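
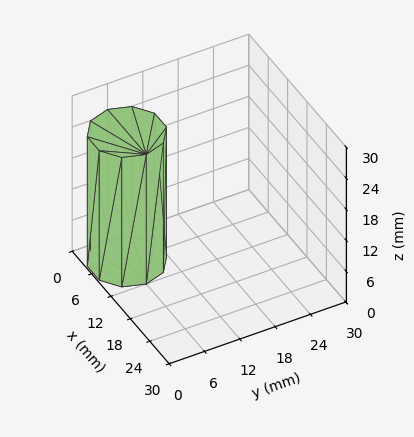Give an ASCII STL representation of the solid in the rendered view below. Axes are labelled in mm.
Reading the render: the shape is a regular 10-sided prism (a cylinder approximated with 10 flat sides), circumscribed radius ≈ 6 mm, height ≈ 25 mm (dimensions read to the nearest mm from the axis ticks). For the STL, each face is triangulated and given an outward normal.

solid part
  facet normal 0.0000 0.0000 -1.0000
    outer loop
      vertex 7.85 11.71 0.00
      vertex 10.85 9.53 0.00
      vertex 12.00 6.00 0.00
    endloop
  endfacet
  facet normal 0.0000 0.0000 -1.0000
    outer loop
      vertex 4.15 11.71 0.00
      vertex 7.85 11.71 0.00
      vertex 12.00 6.00 0.00
    endloop
  endfacet
  facet normal 0.0000 0.0000 -1.0000
    outer loop
      vertex 1.15 9.53 0.00
      vertex 4.15 11.71 0.00
      vertex 12.00 6.00 0.00
    endloop
  endfacet
  facet normal 0.0000 0.0000 -1.0000
    outer loop
      vertex 0.00 6.00 0.00
      vertex 1.15 9.53 0.00
      vertex 12.00 6.00 0.00
    endloop
  endfacet
  facet normal 0.0000 0.0000 -1.0000
    outer loop
      vertex 1.15 2.47 0.00
      vertex 0.00 6.00 0.00
      vertex 12.00 6.00 0.00
    endloop
  endfacet
  facet normal 0.0000 0.0000 -1.0000
    outer loop
      vertex 4.15 0.29 0.00
      vertex 1.15 2.47 0.00
      vertex 12.00 6.00 0.00
    endloop
  endfacet
  facet normal 0.0000 0.0000 -1.0000
    outer loop
      vertex 7.85 0.29 0.00
      vertex 4.15 0.29 0.00
      vertex 12.00 6.00 0.00
    endloop
  endfacet
  facet normal 0.0000 0.0000 -1.0000
    outer loop
      vertex 10.85 2.47 0.00
      vertex 7.85 0.29 0.00
      vertex 12.00 6.00 0.00
    endloop
  endfacet
  facet normal 0.0000 0.0000 1.0000
    outer loop
      vertex 12.00 6.00 25.00
      vertex 10.85 9.53 25.00
      vertex 7.85 11.71 25.00
    endloop
  endfacet
  facet normal 0.0000 0.0000 1.0000
    outer loop
      vertex 12.00 6.00 25.00
      vertex 7.85 11.71 25.00
      vertex 4.15 11.71 25.00
    endloop
  endfacet
  facet normal 0.0000 0.0000 1.0000
    outer loop
      vertex 12.00 6.00 25.00
      vertex 4.15 11.71 25.00
      vertex 1.15 9.53 25.00
    endloop
  endfacet
  facet normal 0.0000 0.0000 1.0000
    outer loop
      vertex 12.00 6.00 25.00
      vertex 1.15 9.53 25.00
      vertex 0.00 6.00 25.00
    endloop
  endfacet
  facet normal 0.0000 0.0000 1.0000
    outer loop
      vertex 12.00 6.00 25.00
      vertex 0.00 6.00 25.00
      vertex 1.15 2.47 25.00
    endloop
  endfacet
  facet normal 0.0000 0.0000 1.0000
    outer loop
      vertex 12.00 6.00 25.00
      vertex 1.15 2.47 25.00
      vertex 4.15 0.29 25.00
    endloop
  endfacet
  facet normal 0.0000 0.0000 1.0000
    outer loop
      vertex 12.00 6.00 25.00
      vertex 4.15 0.29 25.00
      vertex 7.85 0.29 25.00
    endloop
  endfacet
  facet normal 0.0000 0.0000 1.0000
    outer loop
      vertex 12.00 6.00 25.00
      vertex 7.85 0.29 25.00
      vertex 10.85 2.47 25.00
    endloop
  endfacet
  facet normal 0.9508 0.3098 0.0000
    outer loop
      vertex 12.00 6.00 0.00
      vertex 10.85 9.53 0.00
      vertex 10.85 9.53 25.00
    endloop
  endfacet
  facet normal 0.9508 0.3098 0.0000
    outer loop
      vertex 12.00 6.00 0.00
      vertex 10.85 9.53 25.00
      vertex 12.00 6.00 25.00
    endloop
  endfacet
  facet normal 0.5879 0.8090 0.0000
    outer loop
      vertex 10.85 9.53 0.00
      vertex 7.85 11.71 0.00
      vertex 7.85 11.71 25.00
    endloop
  endfacet
  facet normal 0.5879 0.8090 0.0000
    outer loop
      vertex 10.85 9.53 0.00
      vertex 7.85 11.71 25.00
      vertex 10.85 9.53 25.00
    endloop
  endfacet
  facet normal 0.0000 1.0000 0.0000
    outer loop
      vertex 7.85 11.71 0.00
      vertex 4.15 11.71 0.00
      vertex 4.15 11.71 25.00
    endloop
  endfacet
  facet normal 0.0000 1.0000 0.0000
    outer loop
      vertex 7.85 11.71 0.00
      vertex 4.15 11.71 25.00
      vertex 7.85 11.71 25.00
    endloop
  endfacet
  facet normal -0.5879 0.8090 0.0000
    outer loop
      vertex 4.15 11.71 0.00
      vertex 1.15 9.53 0.00
      vertex 1.15 9.53 25.00
    endloop
  endfacet
  facet normal -0.5879 0.8090 0.0000
    outer loop
      vertex 4.15 11.71 0.00
      vertex 1.15 9.53 25.00
      vertex 4.15 11.71 25.00
    endloop
  endfacet
  facet normal -0.9508 0.3098 0.0000
    outer loop
      vertex 1.15 9.53 0.00
      vertex 0.00 6.00 0.00
      vertex 0.00 6.00 25.00
    endloop
  endfacet
  facet normal -0.9508 0.3098 0.0000
    outer loop
      vertex 1.15 9.53 0.00
      vertex 0.00 6.00 25.00
      vertex 1.15 9.53 25.00
    endloop
  endfacet
  facet normal -0.9508 -0.3098 0.0000
    outer loop
      vertex 0.00 6.00 0.00
      vertex 1.15 2.47 0.00
      vertex 1.15 2.47 25.00
    endloop
  endfacet
  facet normal -0.9508 -0.3098 0.0000
    outer loop
      vertex 0.00 6.00 0.00
      vertex 1.15 2.47 25.00
      vertex 0.00 6.00 25.00
    endloop
  endfacet
  facet normal -0.5879 -0.8090 0.0000
    outer loop
      vertex 1.15 2.47 0.00
      vertex 4.15 0.29 0.00
      vertex 4.15 0.29 25.00
    endloop
  endfacet
  facet normal -0.5879 -0.8090 0.0000
    outer loop
      vertex 1.15 2.47 0.00
      vertex 4.15 0.29 25.00
      vertex 1.15 2.47 25.00
    endloop
  endfacet
  facet normal 0.0000 -1.0000 0.0000
    outer loop
      vertex 4.15 0.29 0.00
      vertex 7.85 0.29 0.00
      vertex 7.85 0.29 25.00
    endloop
  endfacet
  facet normal 0.0000 -1.0000 0.0000
    outer loop
      vertex 4.15 0.29 0.00
      vertex 7.85 0.29 25.00
      vertex 4.15 0.29 25.00
    endloop
  endfacet
  facet normal 0.5879 -0.8090 0.0000
    outer loop
      vertex 7.85 0.29 0.00
      vertex 10.85 2.47 0.00
      vertex 10.85 2.47 25.00
    endloop
  endfacet
  facet normal 0.5879 -0.8090 0.0000
    outer loop
      vertex 7.85 0.29 0.00
      vertex 10.85 2.47 25.00
      vertex 7.85 0.29 25.00
    endloop
  endfacet
  facet normal 0.9508 -0.3098 0.0000
    outer loop
      vertex 10.85 2.47 0.00
      vertex 12.00 6.00 0.00
      vertex 12.00 6.00 25.00
    endloop
  endfacet
  facet normal 0.9508 -0.3098 0.0000
    outer loop
      vertex 10.85 2.47 0.00
      vertex 12.00 6.00 25.00
      vertex 10.85 2.47 25.00
    endloop
  endfacet
endsolid part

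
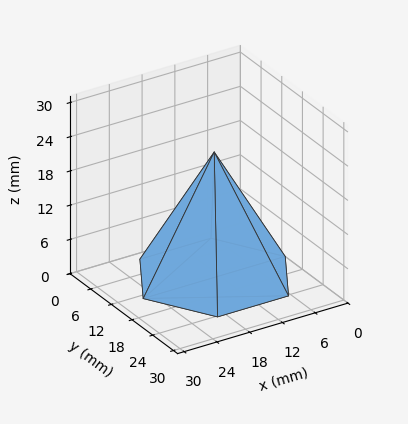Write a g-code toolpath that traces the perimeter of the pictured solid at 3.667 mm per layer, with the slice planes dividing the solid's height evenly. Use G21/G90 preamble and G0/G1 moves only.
Reading the render: the shape is a regular 6-sided pyramid, base circumscribed radius ≈ 13 mm, apex at z ≈ 22 mm (dimensions read to the nearest mm from the axis ticks). For the g-code, the solid's height is divided into equal slices at the stated Δz and each level perimeter traced with G1 moves after a G0 lift.

; perimeter-only toolpath
G21 ; units = mm
G90 ; absolute positioning
G28 ; home
; layer 1
G0 Z3.667
G0 X23.833 Y13.000
G1 X18.417 Y22.382
G1 X7.583 Y22.382
G1 X2.167 Y13.000
G1 X7.583 Y3.618
G1 X18.417 Y3.618
G1 X23.833 Y13.000
; layer 2
G0 Z7.333
G0 X21.667 Y13.000
G1 X17.333 Y20.505
G1 X8.667 Y20.505
G1 X4.333 Y13.000
G1 X8.667 Y5.495
G1 X17.333 Y5.495
G1 X21.667 Y13.000
; layer 3
G0 Z11.000
G0 X19.500 Y13.000
G1 X16.250 Y18.629
G1 X9.750 Y18.629
G1 X6.500 Y13.000
G1 X9.750 Y7.371
G1 X16.250 Y7.371
G1 X19.500 Y13.000
; layer 4
G0 Z14.667
G0 X17.333 Y13.000
G1 X15.167 Y16.753
G1 X10.833 Y16.753
G1 X8.667 Y13.000
G1 X10.833 Y9.247
G1 X15.167 Y9.247
G1 X17.333 Y13.000
; layer 5
G0 Z18.333
G0 X15.167 Y13.000
G1 X14.083 Y14.876
G1 X11.917 Y14.876
G1 X10.833 Y13.000
G1 X11.917 Y11.124
G1 X14.083 Y11.124
G1 X15.167 Y13.000
M2 ; end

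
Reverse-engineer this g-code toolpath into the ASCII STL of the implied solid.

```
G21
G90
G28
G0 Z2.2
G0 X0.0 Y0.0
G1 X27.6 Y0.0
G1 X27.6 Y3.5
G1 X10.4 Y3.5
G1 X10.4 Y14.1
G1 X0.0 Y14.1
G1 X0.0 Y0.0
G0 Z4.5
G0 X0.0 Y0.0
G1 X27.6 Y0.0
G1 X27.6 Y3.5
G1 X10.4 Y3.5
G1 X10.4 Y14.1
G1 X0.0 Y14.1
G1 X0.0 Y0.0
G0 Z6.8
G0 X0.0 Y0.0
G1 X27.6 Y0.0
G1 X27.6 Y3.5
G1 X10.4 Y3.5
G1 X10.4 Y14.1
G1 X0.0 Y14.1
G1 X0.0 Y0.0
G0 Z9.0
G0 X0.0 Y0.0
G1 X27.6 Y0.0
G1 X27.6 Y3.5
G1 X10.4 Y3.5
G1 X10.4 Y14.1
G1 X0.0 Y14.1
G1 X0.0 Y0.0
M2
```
solid part
  facet normal 0.0000 0.0000 -1.0000
    outer loop
      vertex 27.6 3.5 0.0
      vertex 27.6 0.0 0.0
      vertex 0.0 0.0 0.0
    endloop
  endfacet
  facet normal 0.0000 0.0000 -1.0000
    outer loop
      vertex 10.4 3.5 0.0
      vertex 27.6 3.5 0.0
      vertex 0.0 0.0 0.0
    endloop
  endfacet
  facet normal 0.0000 0.0000 -1.0000
    outer loop
      vertex 10.4 14.1 0.0
      vertex 10.4 3.5 0.0
      vertex 0.0 0.0 0.0
    endloop
  endfacet
  facet normal 0.0000 0.0000 -1.0000
    outer loop
      vertex 0.0 14.1 0.0
      vertex 10.4 14.1 0.0
      vertex 0.0 0.0 0.0
    endloop
  endfacet
  facet normal 0.0000 0.0000 1.0000
    outer loop
      vertex 0.0 0.0 9.0
      vertex 27.6 0.0 9.0
      vertex 27.6 3.5 9.0
    endloop
  endfacet
  facet normal 0.0000 0.0000 1.0000
    outer loop
      vertex 0.0 0.0 9.0
      vertex 27.6 3.5 9.0
      vertex 10.4 3.5 9.0
    endloop
  endfacet
  facet normal 0.0000 0.0000 1.0000
    outer loop
      vertex 0.0 0.0 9.0
      vertex 10.4 3.5 9.0
      vertex 10.4 14.1 9.0
    endloop
  endfacet
  facet normal 0.0000 0.0000 1.0000
    outer loop
      vertex 0.0 0.0 9.0
      vertex 10.4 14.1 9.0
      vertex 0.0 14.1 9.0
    endloop
  endfacet
  facet normal 0.0000 -1.0000 0.0000
    outer loop
      vertex 0.0 0.0 0.0
      vertex 27.6 0.0 0.0
      vertex 27.6 0.0 9.0
    endloop
  endfacet
  facet normal 0.0000 -1.0000 0.0000
    outer loop
      vertex 0.0 0.0 0.0
      vertex 27.6 0.0 9.0
      vertex 0.0 0.0 9.0
    endloop
  endfacet
  facet normal 1.0000 0.0000 0.0000
    outer loop
      vertex 27.6 0.0 0.0
      vertex 27.6 3.5 0.0
      vertex 27.6 3.5 9.0
    endloop
  endfacet
  facet normal 1.0000 0.0000 0.0000
    outer loop
      vertex 27.6 0.0 0.0
      vertex 27.6 3.5 9.0
      vertex 27.6 0.0 9.0
    endloop
  endfacet
  facet normal 0.0000 1.0000 0.0000
    outer loop
      vertex 27.6 3.5 0.0
      vertex 10.4 3.5 0.0
      vertex 10.4 3.5 9.0
    endloop
  endfacet
  facet normal 0.0000 1.0000 0.0000
    outer loop
      vertex 27.6 3.5 0.0
      vertex 10.4 3.5 9.0
      vertex 27.6 3.5 9.0
    endloop
  endfacet
  facet normal 1.0000 0.0000 0.0000
    outer loop
      vertex 10.4 3.5 0.0
      vertex 10.4 14.1 0.0
      vertex 10.4 14.1 9.0
    endloop
  endfacet
  facet normal 1.0000 0.0000 0.0000
    outer loop
      vertex 10.4 3.5 0.0
      vertex 10.4 14.1 9.0
      vertex 10.4 3.5 9.0
    endloop
  endfacet
  facet normal 0.0000 1.0000 0.0000
    outer loop
      vertex 10.4 14.1 0.0
      vertex 0.0 14.1 0.0
      vertex 0.0 14.1 9.0
    endloop
  endfacet
  facet normal 0.0000 1.0000 0.0000
    outer loop
      vertex 10.4 14.1 0.0
      vertex 0.0 14.1 9.0
      vertex 10.4 14.1 9.0
    endloop
  endfacet
  facet normal -1.0000 0.0000 0.0000
    outer loop
      vertex 0.0 14.1 0.0
      vertex 0.0 0.0 0.0
      vertex 0.0 0.0 9.0
    endloop
  endfacet
  facet normal -1.0000 0.0000 0.0000
    outer loop
      vertex 0.0 14.1 0.0
      vertex 0.0 0.0 9.0
      vertex 0.0 14.1 9.0
    endloop
  endfacet
endsolid part

The G0 Z moves step by Δz≈2.2 mm. Every layer's G1 loop is the same polygon, so the solid is a straight extrusion of it from z=0 to z≈9. Closing with flat bottom and top caps and triangulating gives 20 facets — an L-shaped prism: outer 27.6 × 14.1 mm, arm thicknesses ≈ 3.5 mm (horizontal) and 10.4 mm (vertical), extruded 9 mm in z.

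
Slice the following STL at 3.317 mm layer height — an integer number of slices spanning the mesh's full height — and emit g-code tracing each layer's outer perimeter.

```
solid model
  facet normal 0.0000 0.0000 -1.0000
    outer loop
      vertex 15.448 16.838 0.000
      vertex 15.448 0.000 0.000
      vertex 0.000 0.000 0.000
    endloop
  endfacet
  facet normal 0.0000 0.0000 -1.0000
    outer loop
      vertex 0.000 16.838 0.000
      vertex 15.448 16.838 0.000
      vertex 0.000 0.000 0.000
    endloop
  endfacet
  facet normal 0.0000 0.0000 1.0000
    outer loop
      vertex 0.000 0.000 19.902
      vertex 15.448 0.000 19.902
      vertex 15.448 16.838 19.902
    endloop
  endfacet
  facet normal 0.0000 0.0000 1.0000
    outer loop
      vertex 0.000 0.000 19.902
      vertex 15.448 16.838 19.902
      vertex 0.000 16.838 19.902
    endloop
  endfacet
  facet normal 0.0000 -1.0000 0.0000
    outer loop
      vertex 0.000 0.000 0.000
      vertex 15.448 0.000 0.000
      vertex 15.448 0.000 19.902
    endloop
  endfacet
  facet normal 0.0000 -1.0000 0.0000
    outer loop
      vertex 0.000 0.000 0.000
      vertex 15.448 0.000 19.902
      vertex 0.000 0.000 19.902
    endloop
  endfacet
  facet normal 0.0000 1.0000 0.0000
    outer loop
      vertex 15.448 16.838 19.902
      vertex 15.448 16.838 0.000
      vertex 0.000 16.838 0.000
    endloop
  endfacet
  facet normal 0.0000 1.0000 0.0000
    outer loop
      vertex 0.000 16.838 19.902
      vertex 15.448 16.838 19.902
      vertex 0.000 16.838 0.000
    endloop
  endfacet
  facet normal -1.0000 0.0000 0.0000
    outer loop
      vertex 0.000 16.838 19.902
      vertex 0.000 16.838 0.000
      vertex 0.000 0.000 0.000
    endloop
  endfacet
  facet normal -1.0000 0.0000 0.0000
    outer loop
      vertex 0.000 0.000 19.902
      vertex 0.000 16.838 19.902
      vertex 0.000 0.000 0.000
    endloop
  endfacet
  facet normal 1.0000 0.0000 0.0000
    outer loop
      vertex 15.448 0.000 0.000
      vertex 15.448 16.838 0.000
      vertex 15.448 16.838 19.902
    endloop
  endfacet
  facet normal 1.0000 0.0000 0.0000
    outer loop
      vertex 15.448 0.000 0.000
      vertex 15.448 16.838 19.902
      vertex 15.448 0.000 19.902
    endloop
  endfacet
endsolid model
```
; perimeter-only toolpath
G21 ; units = mm
G90 ; absolute positioning
G28 ; home
; layer 1
G0 Z3.317
G0 X0.000 Y0.000
G1 X15.448 Y0.000
G1 X15.448 Y16.838
G1 X0.000 Y16.838
G1 X0.000 Y0.000
; layer 2
G0 Z6.634
G0 X0.000 Y0.000
G1 X15.448 Y0.000
G1 X15.448 Y16.838
G1 X0.000 Y16.838
G1 X0.000 Y0.000
; layer 3
G0 Z9.951
G0 X0.000 Y0.000
G1 X15.448 Y0.000
G1 X15.448 Y16.838
G1 X0.000 Y16.838
G1 X0.000 Y0.000
; layer 4
G0 Z13.268
G0 X0.000 Y0.000
G1 X15.448 Y0.000
G1 X15.448 Y16.838
G1 X0.000 Y16.838
G1 X0.000 Y0.000
; layer 5
G0 Z16.585
G0 X0.000 Y0.000
G1 X15.448 Y0.000
G1 X15.448 Y16.838
G1 X0.000 Y16.838
G1 X0.000 Y0.000
; layer 6
G0 Z19.902
G0 X0.000 Y0.000
G1 X15.448 Y0.000
G1 X15.448 Y16.838
G1 X0.000 Y16.838
G1 X0.000 Y0.000
M2 ; end

The solid is a rectangular box, roughly 15.4 × 16.8 mm footprint and 19.9 mm tall. Slicing at Δz = 3.317 mm — 6 equal slices spanning the solid's height, so layer i sits at z = i·h/6 — gives 6 non-empty perimeters. Each is a 4-segment closed polygon; G0 lifts to the layer z and rapids to the start vertex, then G1 traces the edges.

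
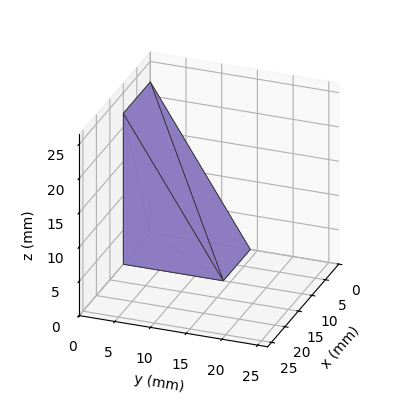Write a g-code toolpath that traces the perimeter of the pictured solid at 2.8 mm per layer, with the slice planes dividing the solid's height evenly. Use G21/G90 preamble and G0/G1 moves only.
Reading the render: the shape is a wedge (ramp): 10 × 14 mm base, rising to 22 mm along the y=0 edge and sloping linearly to z=0 at y=14 (dimensions read to the nearest mm from the axis ticks). For the g-code, the solid's height is divided into equal slices at the stated Δz and each level perimeter traced with G1 moves after a G0 lift.

; perimeter-only toolpath
G21 ; units = mm
G90 ; absolute positioning
G28 ; home
; layer 1
G0 Z2.8
G0 X0.0 Y0.0
G1 X10.0 Y0.0
G1 X10.0 Y12.2
G1 X0.0 Y12.2
G1 X0.0 Y0.0
; layer 2
G0 Z5.5
G0 X0.0 Y0.0
G1 X10.0 Y0.0
G1 X10.0 Y10.5
G1 X0.0 Y10.5
G1 X0.0 Y0.0
; layer 3
G0 Z8.2
G0 X0.0 Y0.0
G1 X10.0 Y0.0
G1 X10.0 Y8.8
G1 X0.0 Y8.8
G1 X0.0 Y0.0
; layer 4
G0 Z11.0
G0 X0.0 Y0.0
G1 X10.0 Y0.0
G1 X10.0 Y7.0
G1 X0.0 Y7.0
G1 X0.0 Y0.0
; layer 5
G0 Z13.8
G0 X0.0 Y0.0
G1 X10.0 Y0.0
G1 X10.0 Y5.2
G1 X0.0 Y5.2
G1 X0.0 Y0.0
; layer 6
G0 Z16.5
G0 X0.0 Y0.0
G1 X10.0 Y0.0
G1 X10.0 Y3.5
G1 X0.0 Y3.5
G1 X0.0 Y0.0
; layer 7
G0 Z19.2
G0 X0.0 Y0.0
G1 X10.0 Y0.0
G1 X10.0 Y1.8
G1 X0.0 Y1.8
G1 X0.0 Y0.0
M2 ; end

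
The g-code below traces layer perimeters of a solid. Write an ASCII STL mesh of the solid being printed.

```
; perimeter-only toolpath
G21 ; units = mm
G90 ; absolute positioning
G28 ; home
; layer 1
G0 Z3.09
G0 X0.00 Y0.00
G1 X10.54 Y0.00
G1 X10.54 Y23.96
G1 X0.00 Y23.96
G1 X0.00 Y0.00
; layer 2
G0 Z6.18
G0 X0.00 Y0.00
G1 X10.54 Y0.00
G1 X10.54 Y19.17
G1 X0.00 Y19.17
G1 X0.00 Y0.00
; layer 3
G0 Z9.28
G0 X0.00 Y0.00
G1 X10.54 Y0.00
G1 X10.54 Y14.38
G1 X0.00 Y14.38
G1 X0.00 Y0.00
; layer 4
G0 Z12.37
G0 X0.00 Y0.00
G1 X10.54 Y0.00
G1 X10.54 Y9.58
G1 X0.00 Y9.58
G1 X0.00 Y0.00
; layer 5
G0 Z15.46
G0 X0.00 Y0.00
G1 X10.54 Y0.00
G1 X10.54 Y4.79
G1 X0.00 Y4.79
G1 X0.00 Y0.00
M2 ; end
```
solid part
  facet normal 0.0000 0.0000 -1.0000
    outer loop
      vertex 10.54 28.75 0.00
      vertex 10.54 0.00 0.00
      vertex 0.00 0.00 0.00
    endloop
  endfacet
  facet normal 0.0000 0.0000 -1.0000
    outer loop
      vertex 0.00 28.75 0.00
      vertex 10.54 28.75 0.00
      vertex 0.00 0.00 0.00
    endloop
  endfacet
  facet normal 0.0000 -1.0000 0.0000
    outer loop
      vertex 0.00 0.00 0.00
      vertex 10.54 0.00 0.00
      vertex 10.54 0.00 18.55
    endloop
  endfacet
  facet normal 0.0000 -1.0000 0.0000
    outer loop
      vertex 0.00 0.00 0.00
      vertex 10.54 0.00 18.55
      vertex 0.00 0.00 18.55
    endloop
  endfacet
  facet normal 0.0000 0.5422 0.8403
    outer loop
      vertex 0.00 0.00 18.55
      vertex 10.54 0.00 18.55
      vertex 10.54 28.75 0.00
    endloop
  endfacet
  facet normal 0.0000 0.5422 0.8403
    outer loop
      vertex 0.00 0.00 18.55
      vertex 10.54 28.75 0.00
      vertex 0.00 28.75 0.00
    endloop
  endfacet
  facet normal -1.0000 0.0000 0.0000
    outer loop
      vertex 0.00 0.00 18.55
      vertex 0.00 28.75 0.00
      vertex 0.00 0.00 0.00
    endloop
  endfacet
  facet normal 1.0000 0.0000 0.0000
    outer loop
      vertex 10.54 0.00 0.00
      vertex 10.54 28.75 0.00
      vertex 10.54 0.00 18.55
    endloop
  endfacet
endsolid part

The G0 Z moves step by Δz≈3.09 mm. The G1 loops shrink linearly with z, so the solid tapers from its base footprint up to z≈18.6. Closing with a flat bottom cap and the tapered top and triangulating gives 8 facets — a wedge (ramp): 10.5 × 28.8 mm base, rising to 18.6 mm along the y=0 edge and sloping linearly to z=0 at y=28.8.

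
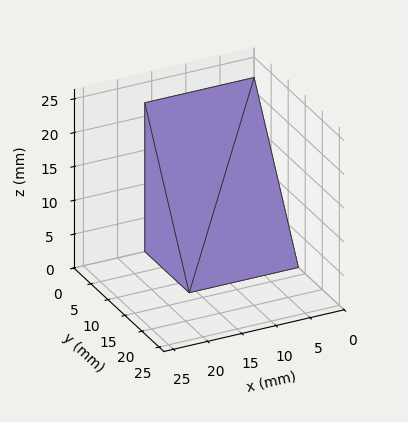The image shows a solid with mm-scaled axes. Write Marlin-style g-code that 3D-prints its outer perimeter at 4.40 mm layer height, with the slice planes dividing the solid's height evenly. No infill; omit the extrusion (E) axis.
Reading the render: the shape is a wedge (ramp): 16 × 13 mm base, rising to 22 mm along the y=0 edge and sloping linearly to z=0 at y=13 (dimensions read to the nearest mm from the axis ticks). For the g-code, the solid's height is divided into equal slices at the stated Δz and each level perimeter traced with G1 moves after a G0 lift.

; perimeter-only toolpath
G21 ; units = mm
G90 ; absolute positioning
G28 ; home
; layer 1
G0 Z4.40
G0 X0.00 Y0.00
G1 X16.00 Y0.00
G1 X16.00 Y10.40
G1 X0.00 Y10.40
G1 X0.00 Y0.00
; layer 2
G0 Z8.80
G0 X0.00 Y0.00
G1 X16.00 Y0.00
G1 X16.00 Y7.80
G1 X0.00 Y7.80
G1 X0.00 Y0.00
; layer 3
G0 Z13.20
G0 X0.00 Y0.00
G1 X16.00 Y0.00
G1 X16.00 Y5.20
G1 X0.00 Y5.20
G1 X0.00 Y0.00
; layer 4
G0 Z17.60
G0 X0.00 Y0.00
G1 X16.00 Y0.00
G1 X16.00 Y2.60
G1 X0.00 Y2.60
G1 X0.00 Y0.00
M2 ; end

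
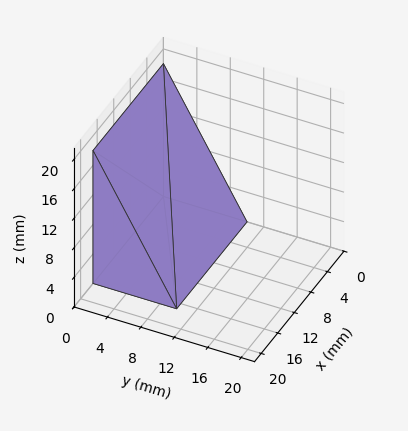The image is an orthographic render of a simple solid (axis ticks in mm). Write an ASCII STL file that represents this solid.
Reading the render: the shape is a wedge (ramp): 17 × 10 mm base, rising to 18 mm along the y=0 edge and sloping linearly to z=0 at y=10 (dimensions read to the nearest mm from the axis ticks). For the STL, each face is triangulated and given an outward normal.

solid part
  facet normal 0.0000 0.0000 -1.0000
    outer loop
      vertex 17.0 10.0 0.0
      vertex 17.0 0.0 0.0
      vertex 0.0 0.0 0.0
    endloop
  endfacet
  facet normal 0.0000 0.0000 -1.0000
    outer loop
      vertex 0.0 10.0 0.0
      vertex 17.0 10.0 0.0
      vertex 0.0 0.0 0.0
    endloop
  endfacet
  facet normal 0.0000 -1.0000 0.0000
    outer loop
      vertex 0.0 0.0 0.0
      vertex 17.0 0.0 0.0
      vertex 17.0 0.0 18.0
    endloop
  endfacet
  facet normal 0.0000 -1.0000 0.0000
    outer loop
      vertex 0.0 0.0 0.0
      vertex 17.0 0.0 18.0
      vertex 0.0 0.0 18.0
    endloop
  endfacet
  facet normal 0.0000 0.8742 0.4856
    outer loop
      vertex 0.0 0.0 18.0
      vertex 17.0 0.0 18.0
      vertex 17.0 10.0 0.0
    endloop
  endfacet
  facet normal 0.0000 0.8742 0.4856
    outer loop
      vertex 0.0 0.0 18.0
      vertex 17.0 10.0 0.0
      vertex 0.0 10.0 0.0
    endloop
  endfacet
  facet normal -1.0000 0.0000 0.0000
    outer loop
      vertex 0.0 0.0 18.0
      vertex 0.0 10.0 0.0
      vertex 0.0 0.0 0.0
    endloop
  endfacet
  facet normal 1.0000 0.0000 0.0000
    outer loop
      vertex 17.0 0.0 0.0
      vertex 17.0 10.0 0.0
      vertex 17.0 0.0 18.0
    endloop
  endfacet
endsolid part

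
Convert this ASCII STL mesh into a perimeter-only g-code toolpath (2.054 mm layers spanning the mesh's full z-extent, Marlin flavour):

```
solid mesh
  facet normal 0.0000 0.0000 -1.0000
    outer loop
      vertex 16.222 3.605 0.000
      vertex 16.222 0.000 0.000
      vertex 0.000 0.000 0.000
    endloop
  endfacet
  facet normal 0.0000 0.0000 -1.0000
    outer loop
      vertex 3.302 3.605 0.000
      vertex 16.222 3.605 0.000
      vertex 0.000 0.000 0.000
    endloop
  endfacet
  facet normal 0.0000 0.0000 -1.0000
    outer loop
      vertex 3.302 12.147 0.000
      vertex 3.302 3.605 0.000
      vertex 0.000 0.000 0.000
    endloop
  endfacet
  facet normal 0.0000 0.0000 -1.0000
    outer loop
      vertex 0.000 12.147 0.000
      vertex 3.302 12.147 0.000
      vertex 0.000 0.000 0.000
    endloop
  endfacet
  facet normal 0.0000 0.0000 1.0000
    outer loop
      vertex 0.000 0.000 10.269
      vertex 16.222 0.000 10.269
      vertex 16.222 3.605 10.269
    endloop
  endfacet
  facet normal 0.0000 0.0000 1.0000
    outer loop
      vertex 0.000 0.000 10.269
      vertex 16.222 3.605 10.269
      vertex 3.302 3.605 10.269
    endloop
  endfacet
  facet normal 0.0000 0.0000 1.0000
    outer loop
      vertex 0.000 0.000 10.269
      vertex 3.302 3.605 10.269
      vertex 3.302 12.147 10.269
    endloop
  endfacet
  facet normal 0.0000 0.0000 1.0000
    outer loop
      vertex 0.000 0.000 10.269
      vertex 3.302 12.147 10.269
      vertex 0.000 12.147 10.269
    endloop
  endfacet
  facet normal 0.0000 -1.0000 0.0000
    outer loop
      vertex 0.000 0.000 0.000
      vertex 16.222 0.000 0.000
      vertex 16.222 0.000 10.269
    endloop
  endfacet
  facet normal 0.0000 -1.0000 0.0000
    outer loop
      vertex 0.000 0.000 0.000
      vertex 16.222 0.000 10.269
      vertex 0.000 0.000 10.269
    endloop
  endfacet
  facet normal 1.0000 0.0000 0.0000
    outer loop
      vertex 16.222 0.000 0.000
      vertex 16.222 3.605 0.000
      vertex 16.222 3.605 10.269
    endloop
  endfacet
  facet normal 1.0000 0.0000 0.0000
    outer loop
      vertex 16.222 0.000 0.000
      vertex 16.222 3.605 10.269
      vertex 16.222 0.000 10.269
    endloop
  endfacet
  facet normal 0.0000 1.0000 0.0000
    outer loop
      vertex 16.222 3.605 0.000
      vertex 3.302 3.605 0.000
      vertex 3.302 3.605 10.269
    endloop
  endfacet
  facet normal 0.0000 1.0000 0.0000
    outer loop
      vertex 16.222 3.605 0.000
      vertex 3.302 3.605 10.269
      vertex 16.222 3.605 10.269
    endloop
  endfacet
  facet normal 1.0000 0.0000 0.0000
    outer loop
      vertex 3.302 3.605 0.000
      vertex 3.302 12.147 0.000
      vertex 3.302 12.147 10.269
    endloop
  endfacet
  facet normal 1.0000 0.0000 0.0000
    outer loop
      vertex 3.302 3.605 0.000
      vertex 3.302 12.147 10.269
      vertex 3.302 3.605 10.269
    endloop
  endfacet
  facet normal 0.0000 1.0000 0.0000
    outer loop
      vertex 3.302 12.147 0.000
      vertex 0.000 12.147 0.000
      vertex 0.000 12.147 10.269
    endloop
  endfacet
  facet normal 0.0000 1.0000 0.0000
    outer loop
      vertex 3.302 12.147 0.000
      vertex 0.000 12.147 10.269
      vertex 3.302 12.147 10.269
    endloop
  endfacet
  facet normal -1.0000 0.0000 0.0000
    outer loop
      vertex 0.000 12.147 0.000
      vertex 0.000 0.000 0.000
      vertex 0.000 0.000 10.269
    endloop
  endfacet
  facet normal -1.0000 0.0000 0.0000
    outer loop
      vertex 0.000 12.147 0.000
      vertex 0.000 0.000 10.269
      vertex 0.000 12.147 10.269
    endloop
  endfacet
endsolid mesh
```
; perimeter-only toolpath
G21 ; units = mm
G90 ; absolute positioning
G28 ; home
; layer 1
G0 Z2.054
G0 X0.000 Y0.000
G1 X16.222 Y0.000
G1 X16.222 Y3.605
G1 X3.302 Y3.605
G1 X3.302 Y12.147
G1 X0.000 Y12.147
G1 X0.000 Y0.000
; layer 2
G0 Z4.108
G0 X0.000 Y0.000
G1 X16.222 Y0.000
G1 X16.222 Y3.605
G1 X3.302 Y3.605
G1 X3.302 Y12.147
G1 X0.000 Y12.147
G1 X0.000 Y0.000
; layer 3
G0 Z6.161
G0 X0.000 Y0.000
G1 X16.222 Y0.000
G1 X16.222 Y3.605
G1 X3.302 Y3.605
G1 X3.302 Y12.147
G1 X0.000 Y12.147
G1 X0.000 Y0.000
; layer 4
G0 Z8.215
G0 X0.000 Y0.000
G1 X16.222 Y0.000
G1 X16.222 Y3.605
G1 X3.302 Y3.605
G1 X3.302 Y12.147
G1 X0.000 Y12.147
G1 X0.000 Y0.000
; layer 5
G0 Z10.269
G0 X0.000 Y0.000
G1 X16.222 Y0.000
G1 X16.222 Y3.605
G1 X3.302 Y3.605
G1 X3.302 Y12.147
G1 X0.000 Y12.147
G1 X0.000 Y0.000
M2 ; end

The solid is an L-shaped prism: outer 16.2 × 12.1 mm, arm thicknesses ≈ 3.6 mm (horizontal) and 3.3 mm (vertical), extruded 10.3 mm in z. Slicing at Δz = 2.054 mm — 5 equal slices spanning the solid's height, so layer i sits at z = i·h/5 — gives 5 non-empty perimeters. Each is a 6-segment closed polygon; G0 lifts to the layer z and rapids to the start vertex, then G1 traces the edges.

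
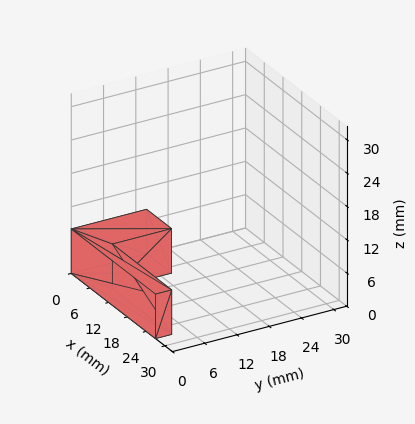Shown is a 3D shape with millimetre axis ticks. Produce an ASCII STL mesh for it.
Reading the render: the shape is an L-shaped prism: outer 27 × 14 mm, arm thicknesses ≈ 3 mm (horizontal) and 8 mm (vertical), extruded 8 mm in z (dimensions read to the nearest mm from the axis ticks). For the STL, each face is triangulated and given an outward normal.

solid part
  facet normal 0.0000 0.0000 -1.0000
    outer loop
      vertex 27.000 3.000 0.000
      vertex 27.000 0.000 0.000
      vertex 0.000 0.000 0.000
    endloop
  endfacet
  facet normal 0.0000 0.0000 -1.0000
    outer loop
      vertex 8.000 3.000 0.000
      vertex 27.000 3.000 0.000
      vertex 0.000 0.000 0.000
    endloop
  endfacet
  facet normal 0.0000 0.0000 -1.0000
    outer loop
      vertex 8.000 14.000 0.000
      vertex 8.000 3.000 0.000
      vertex 0.000 0.000 0.000
    endloop
  endfacet
  facet normal 0.0000 0.0000 -1.0000
    outer loop
      vertex 0.000 14.000 0.000
      vertex 8.000 14.000 0.000
      vertex 0.000 0.000 0.000
    endloop
  endfacet
  facet normal 0.0000 0.0000 1.0000
    outer loop
      vertex 0.000 0.000 8.000
      vertex 27.000 0.000 8.000
      vertex 27.000 3.000 8.000
    endloop
  endfacet
  facet normal 0.0000 0.0000 1.0000
    outer loop
      vertex 0.000 0.000 8.000
      vertex 27.000 3.000 8.000
      vertex 8.000 3.000 8.000
    endloop
  endfacet
  facet normal 0.0000 0.0000 1.0000
    outer loop
      vertex 0.000 0.000 8.000
      vertex 8.000 3.000 8.000
      vertex 8.000 14.000 8.000
    endloop
  endfacet
  facet normal 0.0000 0.0000 1.0000
    outer loop
      vertex 0.000 0.000 8.000
      vertex 8.000 14.000 8.000
      vertex 0.000 14.000 8.000
    endloop
  endfacet
  facet normal 0.0000 -1.0000 0.0000
    outer loop
      vertex 0.000 0.000 0.000
      vertex 27.000 0.000 0.000
      vertex 27.000 0.000 8.000
    endloop
  endfacet
  facet normal 0.0000 -1.0000 0.0000
    outer loop
      vertex 0.000 0.000 0.000
      vertex 27.000 0.000 8.000
      vertex 0.000 0.000 8.000
    endloop
  endfacet
  facet normal 1.0000 0.0000 0.0000
    outer loop
      vertex 27.000 0.000 0.000
      vertex 27.000 3.000 0.000
      vertex 27.000 3.000 8.000
    endloop
  endfacet
  facet normal 1.0000 0.0000 0.0000
    outer loop
      vertex 27.000 0.000 0.000
      vertex 27.000 3.000 8.000
      vertex 27.000 0.000 8.000
    endloop
  endfacet
  facet normal 0.0000 1.0000 0.0000
    outer loop
      vertex 27.000 3.000 0.000
      vertex 8.000 3.000 0.000
      vertex 8.000 3.000 8.000
    endloop
  endfacet
  facet normal 0.0000 1.0000 0.0000
    outer loop
      vertex 27.000 3.000 0.000
      vertex 8.000 3.000 8.000
      vertex 27.000 3.000 8.000
    endloop
  endfacet
  facet normal 1.0000 0.0000 0.0000
    outer loop
      vertex 8.000 3.000 0.000
      vertex 8.000 14.000 0.000
      vertex 8.000 14.000 8.000
    endloop
  endfacet
  facet normal 1.0000 0.0000 0.0000
    outer loop
      vertex 8.000 3.000 0.000
      vertex 8.000 14.000 8.000
      vertex 8.000 3.000 8.000
    endloop
  endfacet
  facet normal 0.0000 1.0000 0.0000
    outer loop
      vertex 8.000 14.000 0.000
      vertex 0.000 14.000 0.000
      vertex 0.000 14.000 8.000
    endloop
  endfacet
  facet normal 0.0000 1.0000 0.0000
    outer loop
      vertex 8.000 14.000 0.000
      vertex 0.000 14.000 8.000
      vertex 8.000 14.000 8.000
    endloop
  endfacet
  facet normal -1.0000 0.0000 0.0000
    outer loop
      vertex 0.000 14.000 0.000
      vertex 0.000 0.000 0.000
      vertex 0.000 0.000 8.000
    endloop
  endfacet
  facet normal -1.0000 0.0000 0.0000
    outer loop
      vertex 0.000 14.000 0.000
      vertex 0.000 0.000 8.000
      vertex 0.000 14.000 8.000
    endloop
  endfacet
endsolid part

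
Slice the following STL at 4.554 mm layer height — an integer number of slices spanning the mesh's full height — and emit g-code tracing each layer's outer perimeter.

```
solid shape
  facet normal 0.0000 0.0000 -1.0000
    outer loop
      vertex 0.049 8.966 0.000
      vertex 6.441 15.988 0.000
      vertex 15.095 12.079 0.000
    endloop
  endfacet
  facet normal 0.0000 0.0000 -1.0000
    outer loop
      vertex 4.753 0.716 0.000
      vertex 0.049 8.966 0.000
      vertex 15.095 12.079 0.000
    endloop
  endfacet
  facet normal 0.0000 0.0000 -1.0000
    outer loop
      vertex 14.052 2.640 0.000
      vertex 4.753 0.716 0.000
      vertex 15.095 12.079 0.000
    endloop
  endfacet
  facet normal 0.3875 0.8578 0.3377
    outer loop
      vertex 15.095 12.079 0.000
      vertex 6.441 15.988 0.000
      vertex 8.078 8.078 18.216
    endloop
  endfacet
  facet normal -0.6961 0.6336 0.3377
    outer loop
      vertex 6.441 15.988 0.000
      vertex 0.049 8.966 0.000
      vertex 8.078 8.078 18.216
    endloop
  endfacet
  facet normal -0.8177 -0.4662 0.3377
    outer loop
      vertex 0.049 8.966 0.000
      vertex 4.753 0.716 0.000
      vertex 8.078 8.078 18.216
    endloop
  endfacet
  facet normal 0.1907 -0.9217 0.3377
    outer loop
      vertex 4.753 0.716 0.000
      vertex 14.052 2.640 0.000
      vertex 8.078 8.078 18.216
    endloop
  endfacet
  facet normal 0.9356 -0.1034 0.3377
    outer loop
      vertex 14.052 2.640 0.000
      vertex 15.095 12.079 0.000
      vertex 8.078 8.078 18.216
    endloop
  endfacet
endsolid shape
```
; perimeter-only toolpath
G21 ; units = mm
G90 ; absolute positioning
G28 ; home
; layer 1
G0 Z4.554
G0 X13.341 Y11.079
G1 X6.850 Y14.011
G1 X2.056 Y8.744
G1 X5.584 Y2.556
G1 X12.558 Y3.999
G1 X13.341 Y11.079
; layer 2
G0 Z9.108
G0 X11.587 Y10.079
G1 X7.259 Y12.033
G1 X4.063 Y8.522
G1 X6.415 Y4.397
G1 X11.065 Y5.359
G1 X11.587 Y10.079
; layer 3
G0 Z13.662
G0 X9.832 Y9.078
G1 X7.669 Y10.055
G1 X6.071 Y8.300
G1 X7.247 Y6.237
G1 X9.572 Y6.718
G1 X9.832 Y9.078
M2 ; end

The solid is a regular 5-sided pyramid, base circumscribed radius ≈ 8.08 mm, apex at z ≈ 18.2 mm. Slicing at Δz = 4.554 mm — 4 equal slices spanning the solid's height, so layer i sits at z = i·h/4 — gives 3 non-empty perimeters. Each is a 5-segment closed polygon; G0 lifts to the layer z and rapids to the start vertex, then G1 traces the edges. The cross-section shrinks linearly with z (the slice at the apex is degenerate and omitted).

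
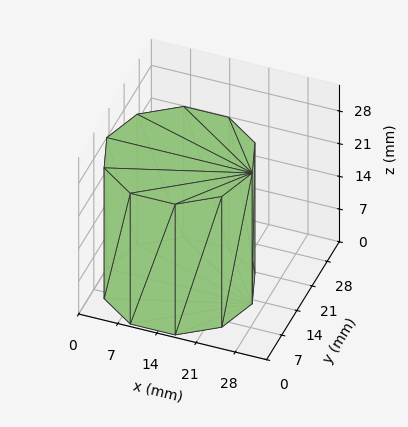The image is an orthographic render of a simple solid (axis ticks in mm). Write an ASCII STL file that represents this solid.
Reading the render: the shape is a regular 10-sided prism (a cylinder approximated with 10 flat sides), circumscribed radius ≈ 13 mm, height ≈ 28 mm (dimensions read to the nearest mm from the axis ticks). For the STL, each face is triangulated and given an outward normal.

solid part
  facet normal 0.0000 0.0000 -1.0000
    outer loop
      vertex 17.02 25.36 0.00
      vertex 23.52 20.64 0.00
      vertex 26.00 13.00 0.00
    endloop
  endfacet
  facet normal 0.0000 0.0000 -1.0000
    outer loop
      vertex 8.98 25.36 0.00
      vertex 17.02 25.36 0.00
      vertex 26.00 13.00 0.00
    endloop
  endfacet
  facet normal 0.0000 0.0000 -1.0000
    outer loop
      vertex 2.48 20.64 0.00
      vertex 8.98 25.36 0.00
      vertex 26.00 13.00 0.00
    endloop
  endfacet
  facet normal 0.0000 0.0000 -1.0000
    outer loop
      vertex 0.00 13.00 0.00
      vertex 2.48 20.64 0.00
      vertex 26.00 13.00 0.00
    endloop
  endfacet
  facet normal 0.0000 0.0000 -1.0000
    outer loop
      vertex 2.48 5.36 0.00
      vertex 0.00 13.00 0.00
      vertex 26.00 13.00 0.00
    endloop
  endfacet
  facet normal 0.0000 0.0000 -1.0000
    outer loop
      vertex 8.98 0.64 0.00
      vertex 2.48 5.36 0.00
      vertex 26.00 13.00 0.00
    endloop
  endfacet
  facet normal 0.0000 0.0000 -1.0000
    outer loop
      vertex 17.02 0.64 0.00
      vertex 8.98 0.64 0.00
      vertex 26.00 13.00 0.00
    endloop
  endfacet
  facet normal 0.0000 0.0000 -1.0000
    outer loop
      vertex 23.52 5.36 0.00
      vertex 17.02 0.64 0.00
      vertex 26.00 13.00 0.00
    endloop
  endfacet
  facet normal 0.0000 0.0000 1.0000
    outer loop
      vertex 26.00 13.00 28.00
      vertex 23.52 20.64 28.00
      vertex 17.02 25.36 28.00
    endloop
  endfacet
  facet normal 0.0000 0.0000 1.0000
    outer loop
      vertex 26.00 13.00 28.00
      vertex 17.02 25.36 28.00
      vertex 8.98 25.36 28.00
    endloop
  endfacet
  facet normal 0.0000 0.0000 1.0000
    outer loop
      vertex 26.00 13.00 28.00
      vertex 8.98 25.36 28.00
      vertex 2.48 20.64 28.00
    endloop
  endfacet
  facet normal 0.0000 0.0000 1.0000
    outer loop
      vertex 26.00 13.00 28.00
      vertex 2.48 20.64 28.00
      vertex 0.00 13.00 28.00
    endloop
  endfacet
  facet normal 0.0000 0.0000 1.0000
    outer loop
      vertex 26.00 13.00 28.00
      vertex 0.00 13.00 28.00
      vertex 2.48 5.36 28.00
    endloop
  endfacet
  facet normal 0.0000 0.0000 1.0000
    outer loop
      vertex 26.00 13.00 28.00
      vertex 2.48 5.36 28.00
      vertex 8.98 0.64 28.00
    endloop
  endfacet
  facet normal 0.0000 0.0000 1.0000
    outer loop
      vertex 26.00 13.00 28.00
      vertex 8.98 0.64 28.00
      vertex 17.02 0.64 28.00
    endloop
  endfacet
  facet normal 0.0000 0.0000 1.0000
    outer loop
      vertex 26.00 13.00 28.00
      vertex 17.02 0.64 28.00
      vertex 23.52 5.36 28.00
    endloop
  endfacet
  facet normal 0.9511 0.3087 0.0000
    outer loop
      vertex 26.00 13.00 0.00
      vertex 23.52 20.64 0.00
      vertex 23.52 20.64 28.00
    endloop
  endfacet
  facet normal 0.9511 0.3087 0.0000
    outer loop
      vertex 26.00 13.00 0.00
      vertex 23.52 20.64 28.00
      vertex 26.00 13.00 28.00
    endloop
  endfacet
  facet normal 0.5876 0.8092 0.0000
    outer loop
      vertex 23.52 20.64 0.00
      vertex 17.02 25.36 0.00
      vertex 17.02 25.36 28.00
    endloop
  endfacet
  facet normal 0.5876 0.8092 0.0000
    outer loop
      vertex 23.52 20.64 0.00
      vertex 17.02 25.36 28.00
      vertex 23.52 20.64 28.00
    endloop
  endfacet
  facet normal 0.0000 1.0000 0.0000
    outer loop
      vertex 17.02 25.36 0.00
      vertex 8.98 25.36 0.00
      vertex 8.98 25.36 28.00
    endloop
  endfacet
  facet normal 0.0000 1.0000 0.0000
    outer loop
      vertex 17.02 25.36 0.00
      vertex 8.98 25.36 28.00
      vertex 17.02 25.36 28.00
    endloop
  endfacet
  facet normal -0.5876 0.8092 0.0000
    outer loop
      vertex 8.98 25.36 0.00
      vertex 2.48 20.64 0.00
      vertex 2.48 20.64 28.00
    endloop
  endfacet
  facet normal -0.5876 0.8092 0.0000
    outer loop
      vertex 8.98 25.36 0.00
      vertex 2.48 20.64 28.00
      vertex 8.98 25.36 28.00
    endloop
  endfacet
  facet normal -0.9511 0.3087 0.0000
    outer loop
      vertex 2.48 20.64 0.00
      vertex 0.00 13.00 0.00
      vertex 0.00 13.00 28.00
    endloop
  endfacet
  facet normal -0.9511 0.3087 0.0000
    outer loop
      vertex 2.48 20.64 0.00
      vertex 0.00 13.00 28.00
      vertex 2.48 20.64 28.00
    endloop
  endfacet
  facet normal -0.9511 -0.3087 0.0000
    outer loop
      vertex 0.00 13.00 0.00
      vertex 2.48 5.36 0.00
      vertex 2.48 5.36 28.00
    endloop
  endfacet
  facet normal -0.9511 -0.3087 0.0000
    outer loop
      vertex 0.00 13.00 0.00
      vertex 2.48 5.36 28.00
      vertex 0.00 13.00 28.00
    endloop
  endfacet
  facet normal -0.5876 -0.8092 0.0000
    outer loop
      vertex 2.48 5.36 0.00
      vertex 8.98 0.64 0.00
      vertex 8.98 0.64 28.00
    endloop
  endfacet
  facet normal -0.5876 -0.8092 0.0000
    outer loop
      vertex 2.48 5.36 0.00
      vertex 8.98 0.64 28.00
      vertex 2.48 5.36 28.00
    endloop
  endfacet
  facet normal 0.0000 -1.0000 0.0000
    outer loop
      vertex 8.98 0.64 0.00
      vertex 17.02 0.64 0.00
      vertex 17.02 0.64 28.00
    endloop
  endfacet
  facet normal 0.0000 -1.0000 0.0000
    outer loop
      vertex 8.98 0.64 0.00
      vertex 17.02 0.64 28.00
      vertex 8.98 0.64 28.00
    endloop
  endfacet
  facet normal 0.5876 -0.8092 0.0000
    outer loop
      vertex 17.02 0.64 0.00
      vertex 23.52 5.36 0.00
      vertex 23.52 5.36 28.00
    endloop
  endfacet
  facet normal 0.5876 -0.8092 0.0000
    outer loop
      vertex 17.02 0.64 0.00
      vertex 23.52 5.36 28.00
      vertex 17.02 0.64 28.00
    endloop
  endfacet
  facet normal 0.9511 -0.3087 0.0000
    outer loop
      vertex 23.52 5.36 0.00
      vertex 26.00 13.00 0.00
      vertex 26.00 13.00 28.00
    endloop
  endfacet
  facet normal 0.9511 -0.3087 0.0000
    outer loop
      vertex 23.52 5.36 0.00
      vertex 26.00 13.00 28.00
      vertex 23.52 5.36 28.00
    endloop
  endfacet
endsolid part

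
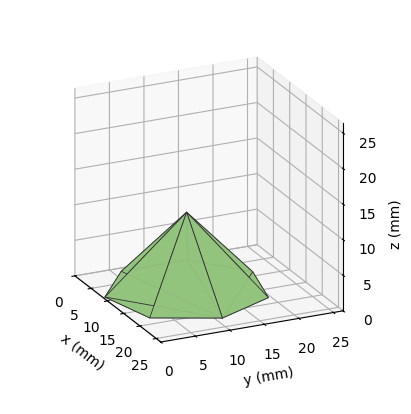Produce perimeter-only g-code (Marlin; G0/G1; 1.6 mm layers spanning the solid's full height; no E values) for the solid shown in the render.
Reading the render: the shape is a regular 7-sided pyramid, base circumscribed radius ≈ 11 mm, apex at z ≈ 11 mm (dimensions read to the nearest mm from the axis ticks). For the g-code, the solid's height is divided into equal slices at the stated Δz and each level perimeter traced with G1 moves after a G0 lift.

; perimeter-only toolpath
G21 ; units = mm
G90 ; absolute positioning
G28 ; home
; layer 1
G0 Z1.6
G0 X20.4 Y11.0
G1 X16.9 Y18.4
G1 X8.9 Y20.2
G1 X2.5 Y15.1
G1 X2.5 Y6.9
G1 X8.9 Y1.8
G1 X16.9 Y3.6
G1 X20.4 Y11.0
; layer 2
G0 Z3.1
G0 X18.9 Y11.0
G1 X15.9 Y17.1
G1 X9.3 Y18.6
G1 X3.9 Y14.4
G1 X3.9 Y7.6
G1 X9.3 Y3.4
G1 X15.9 Y4.9
G1 X18.9 Y11.0
; layer 3
G0 Z4.7
G0 X17.3 Y11.0
G1 X14.9 Y15.9
G1 X9.6 Y17.1
G1 X5.3 Y13.7
G1 X5.3 Y8.3
G1 X9.6 Y4.9
G1 X14.9 Y6.1
G1 X17.3 Y11.0
; layer 4
G0 Z6.3
G0 X15.7 Y11.0
G1 X14.0 Y14.7
G1 X10.0 Y15.6
G1 X6.8 Y13.1
G1 X6.8 Y8.9
G1 X10.0 Y6.4
G1 X14.0 Y7.3
G1 X15.7 Y11.0
; layer 5
G0 Z7.9
G0 X14.1 Y11.0
G1 X13.0 Y13.5
G1 X10.3 Y14.1
G1 X8.2 Y12.4
G1 X8.2 Y9.6
G1 X10.3 Y7.9
G1 X13.0 Y8.5
G1 X14.1 Y11.0
; layer 6
G0 Z9.4
G0 X12.6 Y11.0
G1 X12.0 Y12.2
G1 X10.7 Y12.5
G1 X9.6 Y11.7
G1 X9.6 Y10.3
G1 X10.7 Y9.5
G1 X12.0 Y9.8
G1 X12.6 Y11.0
M2 ; end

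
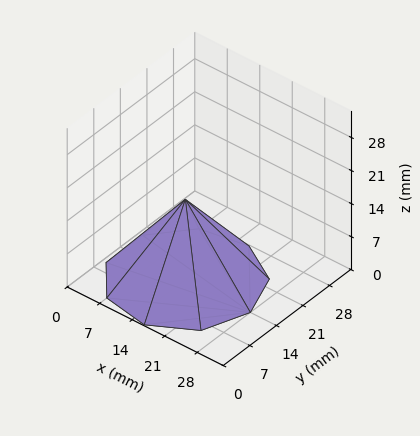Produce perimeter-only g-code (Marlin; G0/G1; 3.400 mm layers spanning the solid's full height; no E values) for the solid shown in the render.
Reading the render: the shape is a regular 9-sided pyramid, base circumscribed radius ≈ 14 mm, apex at z ≈ 17 mm (dimensions read to the nearest mm from the axis ticks). For the g-code, the solid's height is divided into equal slices at the stated Δz and each level perimeter traced with G1 moves after a G0 lift.

; perimeter-only toolpath
G21 ; units = mm
G90 ; absolute positioning
G28 ; home
; layer 1
G0 Z3.400
G0 X25.200 Y14.000
G1 X22.580 Y21.199
G1 X15.945 Y25.030
G1 X8.400 Y23.699
G1 X3.475 Y17.830
G1 X3.475 Y10.170
G1 X8.400 Y4.301
G1 X15.945 Y2.970
G1 X22.580 Y6.801
G1 X25.200 Y14.000
; layer 2
G0 Z6.800
G0 X22.400 Y14.000
G1 X20.435 Y19.399
G1 X15.459 Y22.272
G1 X9.800 Y21.274
G1 X6.106 Y16.873
G1 X6.106 Y11.127
G1 X9.800 Y6.726
G1 X15.459 Y5.728
G1 X20.435 Y8.601
G1 X22.400 Y14.000
; layer 3
G0 Z10.200
G0 X19.600 Y14.000
G1 X18.290 Y17.600
G1 X14.972 Y19.515
G1 X11.200 Y18.850
G1 X8.738 Y15.915
G1 X8.738 Y12.085
G1 X11.200 Y9.150
G1 X14.972 Y8.485
G1 X18.290 Y10.400
G1 X19.600 Y14.000
; layer 4
G0 Z13.600
G0 X16.800 Y14.000
G1 X16.145 Y15.800
G1 X14.486 Y16.757
G1 X12.600 Y16.425
G1 X11.369 Y14.958
G1 X11.369 Y13.042
G1 X12.600 Y11.575
G1 X14.486 Y11.243
G1 X16.145 Y12.200
G1 X16.800 Y14.000
M2 ; end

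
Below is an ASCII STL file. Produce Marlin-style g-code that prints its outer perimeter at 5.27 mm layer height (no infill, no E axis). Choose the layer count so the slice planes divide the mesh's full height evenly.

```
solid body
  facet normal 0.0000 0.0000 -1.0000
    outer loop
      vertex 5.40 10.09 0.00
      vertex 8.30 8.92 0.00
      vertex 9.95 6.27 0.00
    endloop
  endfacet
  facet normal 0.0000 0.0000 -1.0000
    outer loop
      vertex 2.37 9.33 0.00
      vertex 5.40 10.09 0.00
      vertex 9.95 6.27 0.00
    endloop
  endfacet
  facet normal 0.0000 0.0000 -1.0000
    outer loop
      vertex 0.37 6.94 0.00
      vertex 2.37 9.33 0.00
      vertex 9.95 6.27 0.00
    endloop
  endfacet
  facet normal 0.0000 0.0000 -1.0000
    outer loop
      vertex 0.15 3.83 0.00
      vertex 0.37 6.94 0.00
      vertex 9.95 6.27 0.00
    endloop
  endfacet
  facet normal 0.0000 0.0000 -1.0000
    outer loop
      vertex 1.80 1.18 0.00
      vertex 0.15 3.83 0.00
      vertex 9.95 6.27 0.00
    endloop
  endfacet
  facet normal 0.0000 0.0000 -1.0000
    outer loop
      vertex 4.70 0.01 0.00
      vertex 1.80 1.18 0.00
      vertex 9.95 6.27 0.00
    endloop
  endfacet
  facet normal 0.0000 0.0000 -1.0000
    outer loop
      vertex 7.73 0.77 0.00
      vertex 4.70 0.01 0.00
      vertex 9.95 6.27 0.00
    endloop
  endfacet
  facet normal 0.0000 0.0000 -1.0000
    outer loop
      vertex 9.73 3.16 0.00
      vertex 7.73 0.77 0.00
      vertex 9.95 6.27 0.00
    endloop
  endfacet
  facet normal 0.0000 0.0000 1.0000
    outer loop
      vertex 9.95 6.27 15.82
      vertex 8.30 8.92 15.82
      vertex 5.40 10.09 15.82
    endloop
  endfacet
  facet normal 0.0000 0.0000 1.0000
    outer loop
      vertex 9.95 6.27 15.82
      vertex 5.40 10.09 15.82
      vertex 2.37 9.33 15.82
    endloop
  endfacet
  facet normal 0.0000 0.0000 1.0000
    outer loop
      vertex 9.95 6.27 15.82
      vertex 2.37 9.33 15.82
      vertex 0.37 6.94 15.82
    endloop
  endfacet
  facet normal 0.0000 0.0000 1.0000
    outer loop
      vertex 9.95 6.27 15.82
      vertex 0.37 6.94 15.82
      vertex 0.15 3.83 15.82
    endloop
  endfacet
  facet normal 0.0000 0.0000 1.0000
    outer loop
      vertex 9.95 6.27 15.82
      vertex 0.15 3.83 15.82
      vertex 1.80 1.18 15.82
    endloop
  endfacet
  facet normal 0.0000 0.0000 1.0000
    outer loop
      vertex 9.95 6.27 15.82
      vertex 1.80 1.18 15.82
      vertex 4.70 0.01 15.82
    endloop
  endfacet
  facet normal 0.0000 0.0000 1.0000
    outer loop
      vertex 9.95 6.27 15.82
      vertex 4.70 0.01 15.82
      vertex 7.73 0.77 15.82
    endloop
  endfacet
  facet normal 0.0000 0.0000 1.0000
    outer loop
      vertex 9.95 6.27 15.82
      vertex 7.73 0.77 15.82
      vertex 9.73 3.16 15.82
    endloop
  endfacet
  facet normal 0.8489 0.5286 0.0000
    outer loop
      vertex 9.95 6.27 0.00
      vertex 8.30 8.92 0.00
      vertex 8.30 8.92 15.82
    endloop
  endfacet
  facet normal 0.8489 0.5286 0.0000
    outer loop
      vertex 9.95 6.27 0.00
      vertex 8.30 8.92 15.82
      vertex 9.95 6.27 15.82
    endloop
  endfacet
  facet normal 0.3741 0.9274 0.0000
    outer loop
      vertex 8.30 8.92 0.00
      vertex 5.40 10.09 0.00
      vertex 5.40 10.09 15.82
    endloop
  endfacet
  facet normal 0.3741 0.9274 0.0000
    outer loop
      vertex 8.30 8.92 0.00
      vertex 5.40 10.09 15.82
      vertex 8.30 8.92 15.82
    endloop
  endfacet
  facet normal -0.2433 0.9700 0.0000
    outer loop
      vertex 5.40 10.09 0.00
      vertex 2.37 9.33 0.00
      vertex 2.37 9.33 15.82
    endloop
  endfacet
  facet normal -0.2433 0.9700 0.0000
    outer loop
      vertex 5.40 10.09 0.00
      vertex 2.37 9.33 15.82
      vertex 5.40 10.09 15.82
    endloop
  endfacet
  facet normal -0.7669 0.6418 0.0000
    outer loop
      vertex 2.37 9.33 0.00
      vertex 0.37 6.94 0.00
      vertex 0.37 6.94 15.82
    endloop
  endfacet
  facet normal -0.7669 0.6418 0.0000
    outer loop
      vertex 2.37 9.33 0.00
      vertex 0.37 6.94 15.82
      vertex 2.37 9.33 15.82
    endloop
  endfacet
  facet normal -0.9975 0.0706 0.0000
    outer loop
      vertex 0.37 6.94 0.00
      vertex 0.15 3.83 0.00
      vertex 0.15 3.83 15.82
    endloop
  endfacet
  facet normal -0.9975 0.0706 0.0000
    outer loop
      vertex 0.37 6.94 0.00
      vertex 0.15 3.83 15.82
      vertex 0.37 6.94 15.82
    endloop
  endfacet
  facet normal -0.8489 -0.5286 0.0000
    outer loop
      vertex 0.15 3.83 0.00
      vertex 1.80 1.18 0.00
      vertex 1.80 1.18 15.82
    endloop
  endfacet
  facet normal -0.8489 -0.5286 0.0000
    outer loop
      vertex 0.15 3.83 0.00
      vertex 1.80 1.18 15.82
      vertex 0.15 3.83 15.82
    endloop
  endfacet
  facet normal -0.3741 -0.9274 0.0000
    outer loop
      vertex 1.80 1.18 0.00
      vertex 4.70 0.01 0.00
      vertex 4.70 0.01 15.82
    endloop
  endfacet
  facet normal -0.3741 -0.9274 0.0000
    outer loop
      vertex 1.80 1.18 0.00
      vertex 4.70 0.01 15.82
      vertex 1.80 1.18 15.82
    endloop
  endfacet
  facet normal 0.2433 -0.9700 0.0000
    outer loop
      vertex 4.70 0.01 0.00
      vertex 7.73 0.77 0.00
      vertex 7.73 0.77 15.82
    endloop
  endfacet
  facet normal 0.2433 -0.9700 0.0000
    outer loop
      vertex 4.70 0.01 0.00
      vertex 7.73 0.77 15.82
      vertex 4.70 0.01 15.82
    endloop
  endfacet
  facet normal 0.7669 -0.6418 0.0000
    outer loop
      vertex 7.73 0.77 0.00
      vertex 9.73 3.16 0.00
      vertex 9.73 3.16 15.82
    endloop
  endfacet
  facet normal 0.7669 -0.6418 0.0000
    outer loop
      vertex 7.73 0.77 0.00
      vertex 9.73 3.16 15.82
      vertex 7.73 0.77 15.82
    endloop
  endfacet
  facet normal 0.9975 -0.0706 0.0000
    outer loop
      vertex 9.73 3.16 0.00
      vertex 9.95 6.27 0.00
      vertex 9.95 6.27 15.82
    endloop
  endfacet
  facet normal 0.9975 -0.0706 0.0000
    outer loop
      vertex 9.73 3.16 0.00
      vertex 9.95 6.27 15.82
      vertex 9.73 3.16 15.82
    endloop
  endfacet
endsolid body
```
; perimeter-only toolpath
G21 ; units = mm
G90 ; absolute positioning
G28 ; home
; layer 1
G0 Z5.27
G0 X9.95 Y6.27
G1 X8.30 Y8.92
G1 X5.40 Y10.09
G1 X2.37 Y9.33
G1 X0.37 Y6.94
G1 X0.15 Y3.83
G1 X1.80 Y1.18
G1 X4.70 Y0.01
G1 X7.73 Y0.77
G1 X9.73 Y3.16
G1 X9.95 Y6.27
; layer 2
G0 Z10.55
G0 X9.95 Y6.27
G1 X8.30 Y8.92
G1 X5.40 Y10.09
G1 X2.37 Y9.33
G1 X0.37 Y6.94
G1 X0.15 Y3.83
G1 X1.80 Y1.18
G1 X4.70 Y0.01
G1 X7.73 Y0.77
G1 X9.73 Y3.16
G1 X9.95 Y6.27
; layer 3
G0 Z15.82
G0 X9.95 Y6.27
G1 X8.30 Y8.92
G1 X5.40 Y10.09
G1 X2.37 Y9.33
G1 X0.37 Y6.94
G1 X0.15 Y3.83
G1 X1.80 Y1.18
G1 X4.70 Y0.01
G1 X7.73 Y0.77
G1 X9.73 Y3.16
G1 X9.95 Y6.27
M2 ; end

The solid is a regular 10-sided prism (a cylinder approximated with 10 flat sides), circumscribed radius ≈ 5.05 mm, height ≈ 15.8 mm. Slicing at Δz = 5.27 mm — 3 equal slices spanning the solid's height, so layer i sits at z = i·h/3 — gives 3 non-empty perimeters. Each is a 10-segment closed polygon; G0 lifts to the layer z and rapids to the start vertex, then G1 traces the edges.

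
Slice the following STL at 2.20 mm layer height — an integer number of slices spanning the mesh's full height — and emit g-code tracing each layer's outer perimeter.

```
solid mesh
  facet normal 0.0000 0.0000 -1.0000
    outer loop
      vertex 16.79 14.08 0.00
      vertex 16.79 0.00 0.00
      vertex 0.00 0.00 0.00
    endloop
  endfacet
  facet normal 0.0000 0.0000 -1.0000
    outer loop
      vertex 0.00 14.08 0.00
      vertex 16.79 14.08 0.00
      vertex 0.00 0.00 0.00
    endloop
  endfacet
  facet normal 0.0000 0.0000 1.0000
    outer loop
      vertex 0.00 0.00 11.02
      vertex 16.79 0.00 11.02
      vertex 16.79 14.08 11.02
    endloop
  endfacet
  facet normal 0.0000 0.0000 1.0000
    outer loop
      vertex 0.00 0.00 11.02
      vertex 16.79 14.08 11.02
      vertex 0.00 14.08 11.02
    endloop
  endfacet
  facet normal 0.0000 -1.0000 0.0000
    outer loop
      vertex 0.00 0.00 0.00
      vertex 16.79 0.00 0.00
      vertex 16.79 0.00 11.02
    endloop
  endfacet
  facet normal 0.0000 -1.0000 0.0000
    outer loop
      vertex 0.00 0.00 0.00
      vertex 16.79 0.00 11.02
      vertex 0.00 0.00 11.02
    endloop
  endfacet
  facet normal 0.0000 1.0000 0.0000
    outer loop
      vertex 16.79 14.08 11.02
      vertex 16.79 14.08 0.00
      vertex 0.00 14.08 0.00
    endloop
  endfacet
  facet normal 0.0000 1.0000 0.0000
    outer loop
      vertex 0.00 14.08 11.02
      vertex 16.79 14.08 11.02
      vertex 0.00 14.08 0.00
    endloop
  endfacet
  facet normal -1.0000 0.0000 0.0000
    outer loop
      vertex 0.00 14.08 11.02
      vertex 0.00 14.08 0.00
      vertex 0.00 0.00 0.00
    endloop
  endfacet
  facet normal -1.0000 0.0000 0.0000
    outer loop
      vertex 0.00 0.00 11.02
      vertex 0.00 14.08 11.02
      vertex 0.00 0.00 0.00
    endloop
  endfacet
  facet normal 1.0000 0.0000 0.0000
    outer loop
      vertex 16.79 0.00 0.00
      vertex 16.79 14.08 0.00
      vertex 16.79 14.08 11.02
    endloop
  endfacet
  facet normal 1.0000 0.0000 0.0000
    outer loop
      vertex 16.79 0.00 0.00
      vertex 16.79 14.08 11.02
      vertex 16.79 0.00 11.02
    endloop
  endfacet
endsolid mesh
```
; perimeter-only toolpath
G21 ; units = mm
G90 ; absolute positioning
G28 ; home
; layer 1
G0 Z2.20
G0 X0.00 Y0.00
G1 X16.79 Y0.00
G1 X16.79 Y14.08
G1 X0.00 Y14.08
G1 X0.00 Y0.00
; layer 2
G0 Z4.41
G0 X0.00 Y0.00
G1 X16.79 Y0.00
G1 X16.79 Y14.08
G1 X0.00 Y14.08
G1 X0.00 Y0.00
; layer 3
G0 Z6.61
G0 X0.00 Y0.00
G1 X16.79 Y0.00
G1 X16.79 Y14.08
G1 X0.00 Y14.08
G1 X0.00 Y0.00
; layer 4
G0 Z8.82
G0 X0.00 Y0.00
G1 X16.79 Y0.00
G1 X16.79 Y14.08
G1 X0.00 Y14.08
G1 X0.00 Y0.00
; layer 5
G0 Z11.02
G0 X0.00 Y0.00
G1 X16.79 Y0.00
G1 X16.79 Y14.08
G1 X0.00 Y14.08
G1 X0.00 Y0.00
M2 ; end

The solid is a rectangular box, roughly 16.8 × 14.1 mm footprint and 11 mm tall. Slicing at Δz = 2.20 mm — 5 equal slices spanning the solid's height, so layer i sits at z = i·h/5 — gives 5 non-empty perimeters. Each is a 4-segment closed polygon; G0 lifts to the layer z and rapids to the start vertex, then G1 traces the edges.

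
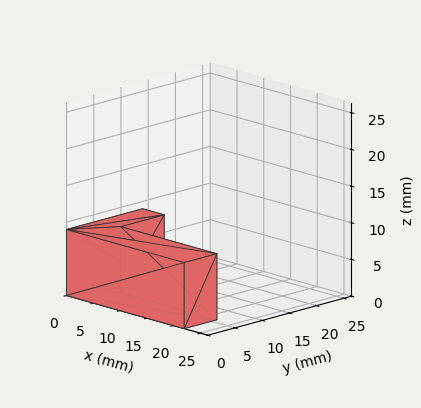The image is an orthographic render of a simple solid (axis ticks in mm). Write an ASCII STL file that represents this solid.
Reading the render: the shape is an L-shaped prism: outer 22 × 14 mm, arm thicknesses ≈ 6 mm (horizontal) and 4 mm (vertical), extruded 9 mm in z (dimensions read to the nearest mm from the axis ticks). For the STL, each face is triangulated and given an outward normal.

solid part
  facet normal 0.0000 0.0000 -1.0000
    outer loop
      vertex 22.00 6.00 0.00
      vertex 22.00 0.00 0.00
      vertex 0.00 0.00 0.00
    endloop
  endfacet
  facet normal 0.0000 0.0000 -1.0000
    outer loop
      vertex 4.00 6.00 0.00
      vertex 22.00 6.00 0.00
      vertex 0.00 0.00 0.00
    endloop
  endfacet
  facet normal 0.0000 0.0000 -1.0000
    outer loop
      vertex 4.00 14.00 0.00
      vertex 4.00 6.00 0.00
      vertex 0.00 0.00 0.00
    endloop
  endfacet
  facet normal 0.0000 0.0000 -1.0000
    outer loop
      vertex 0.00 14.00 0.00
      vertex 4.00 14.00 0.00
      vertex 0.00 0.00 0.00
    endloop
  endfacet
  facet normal 0.0000 0.0000 1.0000
    outer loop
      vertex 0.00 0.00 9.00
      vertex 22.00 0.00 9.00
      vertex 22.00 6.00 9.00
    endloop
  endfacet
  facet normal 0.0000 0.0000 1.0000
    outer loop
      vertex 0.00 0.00 9.00
      vertex 22.00 6.00 9.00
      vertex 4.00 6.00 9.00
    endloop
  endfacet
  facet normal 0.0000 0.0000 1.0000
    outer loop
      vertex 0.00 0.00 9.00
      vertex 4.00 6.00 9.00
      vertex 4.00 14.00 9.00
    endloop
  endfacet
  facet normal 0.0000 0.0000 1.0000
    outer loop
      vertex 0.00 0.00 9.00
      vertex 4.00 14.00 9.00
      vertex 0.00 14.00 9.00
    endloop
  endfacet
  facet normal 0.0000 -1.0000 0.0000
    outer loop
      vertex 0.00 0.00 0.00
      vertex 22.00 0.00 0.00
      vertex 22.00 0.00 9.00
    endloop
  endfacet
  facet normal 0.0000 -1.0000 0.0000
    outer loop
      vertex 0.00 0.00 0.00
      vertex 22.00 0.00 9.00
      vertex 0.00 0.00 9.00
    endloop
  endfacet
  facet normal 1.0000 0.0000 0.0000
    outer loop
      vertex 22.00 0.00 0.00
      vertex 22.00 6.00 0.00
      vertex 22.00 6.00 9.00
    endloop
  endfacet
  facet normal 1.0000 0.0000 0.0000
    outer loop
      vertex 22.00 0.00 0.00
      vertex 22.00 6.00 9.00
      vertex 22.00 0.00 9.00
    endloop
  endfacet
  facet normal 0.0000 1.0000 0.0000
    outer loop
      vertex 22.00 6.00 0.00
      vertex 4.00 6.00 0.00
      vertex 4.00 6.00 9.00
    endloop
  endfacet
  facet normal 0.0000 1.0000 0.0000
    outer loop
      vertex 22.00 6.00 0.00
      vertex 4.00 6.00 9.00
      vertex 22.00 6.00 9.00
    endloop
  endfacet
  facet normal 1.0000 0.0000 0.0000
    outer loop
      vertex 4.00 6.00 0.00
      vertex 4.00 14.00 0.00
      vertex 4.00 14.00 9.00
    endloop
  endfacet
  facet normal 1.0000 0.0000 0.0000
    outer loop
      vertex 4.00 6.00 0.00
      vertex 4.00 14.00 9.00
      vertex 4.00 6.00 9.00
    endloop
  endfacet
  facet normal 0.0000 1.0000 0.0000
    outer loop
      vertex 4.00 14.00 0.00
      vertex 0.00 14.00 0.00
      vertex 0.00 14.00 9.00
    endloop
  endfacet
  facet normal 0.0000 1.0000 0.0000
    outer loop
      vertex 4.00 14.00 0.00
      vertex 0.00 14.00 9.00
      vertex 4.00 14.00 9.00
    endloop
  endfacet
  facet normal -1.0000 0.0000 0.0000
    outer loop
      vertex 0.00 14.00 0.00
      vertex 0.00 0.00 0.00
      vertex 0.00 0.00 9.00
    endloop
  endfacet
  facet normal -1.0000 0.0000 0.0000
    outer loop
      vertex 0.00 14.00 0.00
      vertex 0.00 0.00 9.00
      vertex 0.00 14.00 9.00
    endloop
  endfacet
endsolid part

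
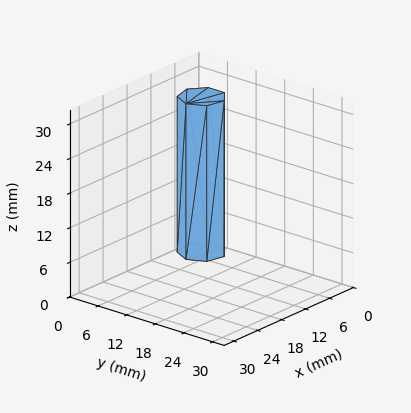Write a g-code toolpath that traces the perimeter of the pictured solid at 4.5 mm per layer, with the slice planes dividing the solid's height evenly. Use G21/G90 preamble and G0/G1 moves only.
Reading the render: the shape is a regular 7-sided prism (a cylinder approximated with 7 flat sides), circumscribed radius ≈ 4 mm, height ≈ 27 mm (dimensions read to the nearest mm from the axis ticks). For the g-code, the solid's height is divided into equal slices at the stated Δz and each level perimeter traced with G1 moves after a G0 lift.

; perimeter-only toolpath
G21 ; units = mm
G90 ; absolute positioning
G28 ; home
; layer 1
G0 Z4.5
G0 X8.0 Y4.0
G1 X6.5 Y7.1
G1 X3.1 Y7.9
G1 X0.4 Y5.7
G1 X0.4 Y2.3
G1 X3.1 Y0.1
G1 X6.5 Y0.9
G1 X8.0 Y4.0
; layer 2
G0 Z9.0
G0 X8.0 Y4.0
G1 X6.5 Y7.1
G1 X3.1 Y7.9
G1 X0.4 Y5.7
G1 X0.4 Y2.3
G1 X3.1 Y0.1
G1 X6.5 Y0.9
G1 X8.0 Y4.0
; layer 3
G0 Z13.5
G0 X8.0 Y4.0
G1 X6.5 Y7.1
G1 X3.1 Y7.9
G1 X0.4 Y5.7
G1 X0.4 Y2.3
G1 X3.1 Y0.1
G1 X6.5 Y0.9
G1 X8.0 Y4.0
; layer 4
G0 Z18.0
G0 X8.0 Y4.0
G1 X6.5 Y7.1
G1 X3.1 Y7.9
G1 X0.4 Y5.7
G1 X0.4 Y2.3
G1 X3.1 Y0.1
G1 X6.5 Y0.9
G1 X8.0 Y4.0
; layer 5
G0 Z22.5
G0 X8.0 Y4.0
G1 X6.5 Y7.1
G1 X3.1 Y7.9
G1 X0.4 Y5.7
G1 X0.4 Y2.3
G1 X3.1 Y0.1
G1 X6.5 Y0.9
G1 X8.0 Y4.0
; layer 6
G0 Z27.0
G0 X8.0 Y4.0
G1 X6.5 Y7.1
G1 X3.1 Y7.9
G1 X0.4 Y5.7
G1 X0.4 Y2.3
G1 X3.1 Y0.1
G1 X6.5 Y0.9
G1 X8.0 Y4.0
M2 ; end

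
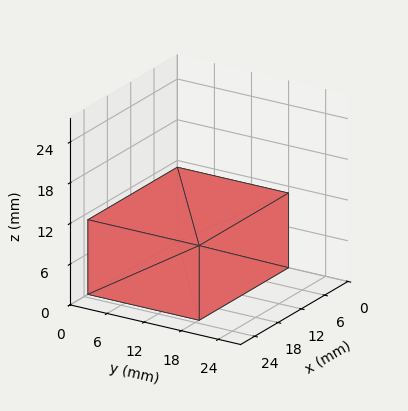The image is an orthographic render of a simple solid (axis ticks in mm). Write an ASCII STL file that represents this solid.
Reading the render: the shape is a rectangular box, roughly 23 × 18 mm footprint and 11 mm tall (dimensions read to the nearest mm from the axis ticks). For the STL, each face is triangulated and given an outward normal.

solid part
  facet normal 0.0000 0.0000 -1.0000
    outer loop
      vertex 23.00 18.00 0.00
      vertex 23.00 0.00 0.00
      vertex 0.00 0.00 0.00
    endloop
  endfacet
  facet normal 0.0000 0.0000 -1.0000
    outer loop
      vertex 0.00 18.00 0.00
      vertex 23.00 18.00 0.00
      vertex 0.00 0.00 0.00
    endloop
  endfacet
  facet normal 0.0000 0.0000 1.0000
    outer loop
      vertex 0.00 0.00 11.00
      vertex 23.00 0.00 11.00
      vertex 23.00 18.00 11.00
    endloop
  endfacet
  facet normal 0.0000 0.0000 1.0000
    outer loop
      vertex 0.00 0.00 11.00
      vertex 23.00 18.00 11.00
      vertex 0.00 18.00 11.00
    endloop
  endfacet
  facet normal 0.0000 -1.0000 0.0000
    outer loop
      vertex 0.00 0.00 0.00
      vertex 23.00 0.00 0.00
      vertex 23.00 0.00 11.00
    endloop
  endfacet
  facet normal 0.0000 -1.0000 0.0000
    outer loop
      vertex 0.00 0.00 0.00
      vertex 23.00 0.00 11.00
      vertex 0.00 0.00 11.00
    endloop
  endfacet
  facet normal 0.0000 1.0000 0.0000
    outer loop
      vertex 23.00 18.00 11.00
      vertex 23.00 18.00 0.00
      vertex 0.00 18.00 0.00
    endloop
  endfacet
  facet normal 0.0000 1.0000 0.0000
    outer loop
      vertex 0.00 18.00 11.00
      vertex 23.00 18.00 11.00
      vertex 0.00 18.00 0.00
    endloop
  endfacet
  facet normal -1.0000 0.0000 0.0000
    outer loop
      vertex 0.00 18.00 11.00
      vertex 0.00 18.00 0.00
      vertex 0.00 0.00 0.00
    endloop
  endfacet
  facet normal -1.0000 0.0000 0.0000
    outer loop
      vertex 0.00 0.00 11.00
      vertex 0.00 18.00 11.00
      vertex 0.00 0.00 0.00
    endloop
  endfacet
  facet normal 1.0000 0.0000 0.0000
    outer loop
      vertex 23.00 0.00 0.00
      vertex 23.00 18.00 0.00
      vertex 23.00 18.00 11.00
    endloop
  endfacet
  facet normal 1.0000 0.0000 0.0000
    outer loop
      vertex 23.00 0.00 0.00
      vertex 23.00 18.00 11.00
      vertex 23.00 0.00 11.00
    endloop
  endfacet
endsolid part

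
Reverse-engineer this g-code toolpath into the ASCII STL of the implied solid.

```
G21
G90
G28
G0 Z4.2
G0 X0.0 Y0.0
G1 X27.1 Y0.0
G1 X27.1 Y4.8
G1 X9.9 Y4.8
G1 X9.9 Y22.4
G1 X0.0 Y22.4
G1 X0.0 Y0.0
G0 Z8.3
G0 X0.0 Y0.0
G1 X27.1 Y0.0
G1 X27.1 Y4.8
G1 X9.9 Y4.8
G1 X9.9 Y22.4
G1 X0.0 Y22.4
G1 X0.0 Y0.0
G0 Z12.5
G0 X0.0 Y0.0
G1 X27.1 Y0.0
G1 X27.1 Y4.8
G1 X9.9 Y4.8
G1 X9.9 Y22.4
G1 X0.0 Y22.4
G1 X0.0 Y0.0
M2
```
solid part
  facet normal 0.0000 0.0000 -1.0000
    outer loop
      vertex 27.1 4.8 0.0
      vertex 27.1 0.0 0.0
      vertex 0.0 0.0 0.0
    endloop
  endfacet
  facet normal 0.0000 0.0000 -1.0000
    outer loop
      vertex 9.9 4.8 0.0
      vertex 27.1 4.8 0.0
      vertex 0.0 0.0 0.0
    endloop
  endfacet
  facet normal 0.0000 0.0000 -1.0000
    outer loop
      vertex 9.9 22.4 0.0
      vertex 9.9 4.8 0.0
      vertex 0.0 0.0 0.0
    endloop
  endfacet
  facet normal 0.0000 0.0000 -1.0000
    outer loop
      vertex 0.0 22.4 0.0
      vertex 9.9 22.4 0.0
      vertex 0.0 0.0 0.0
    endloop
  endfacet
  facet normal 0.0000 0.0000 1.0000
    outer loop
      vertex 0.0 0.0 12.5
      vertex 27.1 0.0 12.5
      vertex 27.1 4.8 12.5
    endloop
  endfacet
  facet normal 0.0000 0.0000 1.0000
    outer loop
      vertex 0.0 0.0 12.5
      vertex 27.1 4.8 12.5
      vertex 9.9 4.8 12.5
    endloop
  endfacet
  facet normal 0.0000 0.0000 1.0000
    outer loop
      vertex 0.0 0.0 12.5
      vertex 9.9 4.8 12.5
      vertex 9.9 22.4 12.5
    endloop
  endfacet
  facet normal 0.0000 0.0000 1.0000
    outer loop
      vertex 0.0 0.0 12.5
      vertex 9.9 22.4 12.5
      vertex 0.0 22.4 12.5
    endloop
  endfacet
  facet normal 0.0000 -1.0000 0.0000
    outer loop
      vertex 0.0 0.0 0.0
      vertex 27.1 0.0 0.0
      vertex 27.1 0.0 12.5
    endloop
  endfacet
  facet normal 0.0000 -1.0000 0.0000
    outer loop
      vertex 0.0 0.0 0.0
      vertex 27.1 0.0 12.5
      vertex 0.0 0.0 12.5
    endloop
  endfacet
  facet normal 1.0000 0.0000 0.0000
    outer loop
      vertex 27.1 0.0 0.0
      vertex 27.1 4.8 0.0
      vertex 27.1 4.8 12.5
    endloop
  endfacet
  facet normal 1.0000 0.0000 0.0000
    outer loop
      vertex 27.1 0.0 0.0
      vertex 27.1 4.8 12.5
      vertex 27.1 0.0 12.5
    endloop
  endfacet
  facet normal 0.0000 1.0000 0.0000
    outer loop
      vertex 27.1 4.8 0.0
      vertex 9.9 4.8 0.0
      vertex 9.9 4.8 12.5
    endloop
  endfacet
  facet normal 0.0000 1.0000 0.0000
    outer loop
      vertex 27.1 4.8 0.0
      vertex 9.9 4.8 12.5
      vertex 27.1 4.8 12.5
    endloop
  endfacet
  facet normal 1.0000 0.0000 0.0000
    outer loop
      vertex 9.9 4.8 0.0
      vertex 9.9 22.4 0.0
      vertex 9.9 22.4 12.5
    endloop
  endfacet
  facet normal 1.0000 0.0000 0.0000
    outer loop
      vertex 9.9 4.8 0.0
      vertex 9.9 22.4 12.5
      vertex 9.9 4.8 12.5
    endloop
  endfacet
  facet normal 0.0000 1.0000 0.0000
    outer loop
      vertex 9.9 22.4 0.0
      vertex 0.0 22.4 0.0
      vertex 0.0 22.4 12.5
    endloop
  endfacet
  facet normal 0.0000 1.0000 0.0000
    outer loop
      vertex 9.9 22.4 0.0
      vertex 0.0 22.4 12.5
      vertex 9.9 22.4 12.5
    endloop
  endfacet
  facet normal -1.0000 0.0000 0.0000
    outer loop
      vertex 0.0 22.4 0.0
      vertex 0.0 0.0 0.0
      vertex 0.0 0.0 12.5
    endloop
  endfacet
  facet normal -1.0000 0.0000 0.0000
    outer loop
      vertex 0.0 22.4 0.0
      vertex 0.0 0.0 12.5
      vertex 0.0 22.4 12.5
    endloop
  endfacet
endsolid part

The G0 Z moves step by Δz≈4.2 mm. Every layer's G1 loop is the same polygon, so the solid is a straight extrusion of it from z=0 to z≈12.5. Closing with flat bottom and top caps and triangulating gives 20 facets — an L-shaped prism: outer 27.1 × 22.4 mm, arm thicknesses ≈ 4.8 mm (horizontal) and 9.9 mm (vertical), extruded 12.5 mm in z.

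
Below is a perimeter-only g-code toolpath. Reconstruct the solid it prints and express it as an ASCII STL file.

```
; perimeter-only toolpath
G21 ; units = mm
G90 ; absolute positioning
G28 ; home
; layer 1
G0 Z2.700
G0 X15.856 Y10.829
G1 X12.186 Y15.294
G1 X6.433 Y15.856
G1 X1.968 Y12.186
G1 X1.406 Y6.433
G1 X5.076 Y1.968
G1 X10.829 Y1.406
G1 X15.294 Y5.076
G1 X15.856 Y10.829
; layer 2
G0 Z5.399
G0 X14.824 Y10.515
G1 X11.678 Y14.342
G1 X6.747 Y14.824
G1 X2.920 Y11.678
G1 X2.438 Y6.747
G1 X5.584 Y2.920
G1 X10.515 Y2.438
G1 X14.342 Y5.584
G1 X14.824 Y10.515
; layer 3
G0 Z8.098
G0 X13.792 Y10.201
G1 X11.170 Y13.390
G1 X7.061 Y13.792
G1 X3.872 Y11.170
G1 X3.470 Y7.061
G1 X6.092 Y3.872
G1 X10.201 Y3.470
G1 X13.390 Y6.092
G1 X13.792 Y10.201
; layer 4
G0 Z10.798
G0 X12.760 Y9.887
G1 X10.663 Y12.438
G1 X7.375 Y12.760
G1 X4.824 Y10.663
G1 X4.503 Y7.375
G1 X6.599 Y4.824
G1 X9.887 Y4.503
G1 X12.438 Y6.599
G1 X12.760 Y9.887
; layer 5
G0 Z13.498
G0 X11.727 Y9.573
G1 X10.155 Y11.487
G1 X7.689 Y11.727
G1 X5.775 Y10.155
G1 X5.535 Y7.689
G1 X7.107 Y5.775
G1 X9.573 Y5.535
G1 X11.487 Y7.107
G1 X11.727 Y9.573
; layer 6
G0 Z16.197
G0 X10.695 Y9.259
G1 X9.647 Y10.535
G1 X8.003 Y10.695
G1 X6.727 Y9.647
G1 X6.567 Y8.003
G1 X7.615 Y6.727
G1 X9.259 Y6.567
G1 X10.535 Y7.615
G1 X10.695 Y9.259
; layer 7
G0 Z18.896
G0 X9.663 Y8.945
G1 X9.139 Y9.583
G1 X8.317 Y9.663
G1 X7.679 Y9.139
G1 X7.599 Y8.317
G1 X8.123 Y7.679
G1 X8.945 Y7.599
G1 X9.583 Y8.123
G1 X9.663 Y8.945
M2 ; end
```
solid part
  facet normal 0.0000 0.0000 -1.0000
    outer loop
      vertex 6.119 16.888 0.000
      vertex 12.694 16.246 0.000
      vertex 16.888 11.143 0.000
    endloop
  endfacet
  facet normal 0.0000 0.0000 -1.0000
    outer loop
      vertex 1.016 12.694 0.000
      vertex 6.119 16.888 0.000
      vertex 16.888 11.143 0.000
    endloop
  endfacet
  facet normal 0.0000 0.0000 -1.0000
    outer loop
      vertex 0.374 6.119 0.000
      vertex 1.016 12.694 0.000
      vertex 16.888 11.143 0.000
    endloop
  endfacet
  facet normal 0.0000 0.0000 -1.0000
    outer loop
      vertex 4.568 1.016 0.000
      vertex 0.374 6.119 0.000
      vertex 16.888 11.143 0.000
    endloop
  endfacet
  facet normal 0.0000 0.0000 -1.0000
    outer loop
      vertex 11.143 0.374 0.000
      vertex 4.568 1.016 0.000
      vertex 16.888 11.143 0.000
    endloop
  endfacet
  facet normal 0.0000 0.0000 -1.0000
    outer loop
      vertex 16.246 4.568 0.000
      vertex 11.143 0.374 0.000
      vertex 16.888 11.143 0.000
    endloop
  endfacet
  facet normal 0.7247 0.5956 0.3464
    outer loop
      vertex 16.888 11.143 0.000
      vertex 12.694 16.246 0.000
      vertex 8.631 8.631 21.596
    endloop
  endfacet
  facet normal 0.0912 0.9337 0.3464
    outer loop
      vertex 12.694 16.246 0.000
      vertex 6.119 16.888 0.000
      vertex 8.631 8.631 21.596
    endloop
  endfacet
  facet normal -0.5956 0.7247 0.3464
    outer loop
      vertex 6.119 16.888 0.000
      vertex 1.016 12.694 0.000
      vertex 8.631 8.631 21.596
    endloop
  endfacet
  facet normal -0.9337 0.0912 0.3464
    outer loop
      vertex 1.016 12.694 0.000
      vertex 0.374 6.119 0.000
      vertex 8.631 8.631 21.596
    endloop
  endfacet
  facet normal -0.7247 -0.5956 0.3464
    outer loop
      vertex 0.374 6.119 0.000
      vertex 4.568 1.016 0.000
      vertex 8.631 8.631 21.596
    endloop
  endfacet
  facet normal -0.0912 -0.9337 0.3464
    outer loop
      vertex 4.568 1.016 0.000
      vertex 11.143 0.374 0.000
      vertex 8.631 8.631 21.596
    endloop
  endfacet
  facet normal 0.5956 -0.7247 0.3464
    outer loop
      vertex 11.143 0.374 0.000
      vertex 16.246 4.568 0.000
      vertex 8.631 8.631 21.596
    endloop
  endfacet
  facet normal 0.9337 -0.0912 0.3464
    outer loop
      vertex 16.246 4.568 0.000
      vertex 16.888 11.143 0.000
      vertex 8.631 8.631 21.596
    endloop
  endfacet
endsolid part

The G0 Z moves step by Δz≈2.700 mm. The G1 loops shrink linearly with z, so the solid tapers from its base footprint up to z≈21.6. Closing with a flat bottom cap and the tapered top and triangulating gives 14 facets — a regular 8-sided pyramid, base circumscribed radius ≈ 8.63 mm, apex at z ≈ 21.6 mm.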